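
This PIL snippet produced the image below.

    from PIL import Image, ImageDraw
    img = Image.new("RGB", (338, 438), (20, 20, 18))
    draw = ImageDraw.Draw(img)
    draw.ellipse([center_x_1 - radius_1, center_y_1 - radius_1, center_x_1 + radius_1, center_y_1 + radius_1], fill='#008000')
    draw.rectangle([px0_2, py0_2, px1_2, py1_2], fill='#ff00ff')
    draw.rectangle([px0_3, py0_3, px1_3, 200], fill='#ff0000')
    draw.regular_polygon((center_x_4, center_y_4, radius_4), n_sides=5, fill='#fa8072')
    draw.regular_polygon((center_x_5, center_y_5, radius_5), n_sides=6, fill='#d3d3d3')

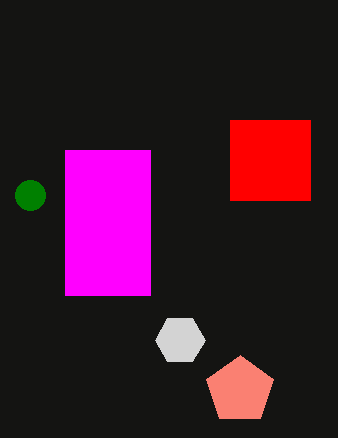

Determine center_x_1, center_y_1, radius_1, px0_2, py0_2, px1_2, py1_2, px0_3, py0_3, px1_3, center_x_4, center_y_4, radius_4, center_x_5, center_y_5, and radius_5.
center_x_1 = 30, center_y_1 = 195, radius_1 = 15, px0_2 = 65, py0_2 = 150, px1_2 = 150, py1_2 = 295, px0_3 = 230, py0_3 = 120, px1_3 = 310, center_x_4 = 240, center_y_4 = 390, radius_4 = 35, center_x_5 = 180, center_y_5 = 340, radius_5 = 25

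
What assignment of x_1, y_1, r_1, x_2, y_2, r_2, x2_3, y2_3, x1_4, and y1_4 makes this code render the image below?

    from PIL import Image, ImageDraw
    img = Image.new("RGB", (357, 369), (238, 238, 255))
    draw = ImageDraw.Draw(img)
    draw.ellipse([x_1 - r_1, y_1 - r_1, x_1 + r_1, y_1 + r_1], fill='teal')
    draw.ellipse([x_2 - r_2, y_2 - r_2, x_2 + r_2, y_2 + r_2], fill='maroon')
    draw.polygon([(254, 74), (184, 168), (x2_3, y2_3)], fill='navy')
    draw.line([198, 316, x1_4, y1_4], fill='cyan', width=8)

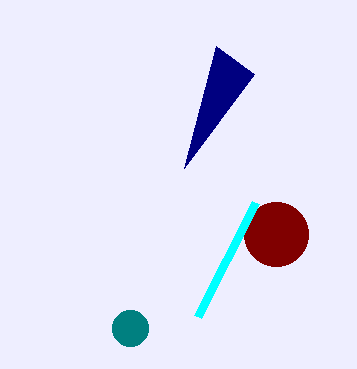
x_1 = 130; y_1 = 328; r_1 = 18; x_2 = 276; y_2 = 234; r_2 = 32; x2_3 = 216; y2_3 = 46; x1_4 = 256; y1_4 = 202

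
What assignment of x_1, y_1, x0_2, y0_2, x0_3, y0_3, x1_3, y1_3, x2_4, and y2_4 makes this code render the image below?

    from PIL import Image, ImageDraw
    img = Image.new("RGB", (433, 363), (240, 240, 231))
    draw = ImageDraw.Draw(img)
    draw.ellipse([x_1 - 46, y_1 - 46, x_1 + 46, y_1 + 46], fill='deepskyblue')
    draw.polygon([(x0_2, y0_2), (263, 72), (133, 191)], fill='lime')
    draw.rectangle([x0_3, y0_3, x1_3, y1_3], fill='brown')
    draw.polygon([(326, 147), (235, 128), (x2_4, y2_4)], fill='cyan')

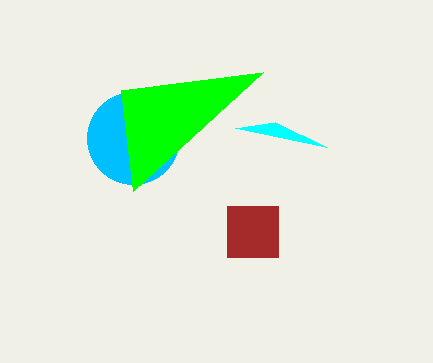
x_1 = 133; y_1 = 138; x0_2 = 121; y0_2 = 90; x0_3 = 227; y0_3 = 206; x1_3 = 278; y1_3 = 257; x2_4 = 275; y2_4 = 122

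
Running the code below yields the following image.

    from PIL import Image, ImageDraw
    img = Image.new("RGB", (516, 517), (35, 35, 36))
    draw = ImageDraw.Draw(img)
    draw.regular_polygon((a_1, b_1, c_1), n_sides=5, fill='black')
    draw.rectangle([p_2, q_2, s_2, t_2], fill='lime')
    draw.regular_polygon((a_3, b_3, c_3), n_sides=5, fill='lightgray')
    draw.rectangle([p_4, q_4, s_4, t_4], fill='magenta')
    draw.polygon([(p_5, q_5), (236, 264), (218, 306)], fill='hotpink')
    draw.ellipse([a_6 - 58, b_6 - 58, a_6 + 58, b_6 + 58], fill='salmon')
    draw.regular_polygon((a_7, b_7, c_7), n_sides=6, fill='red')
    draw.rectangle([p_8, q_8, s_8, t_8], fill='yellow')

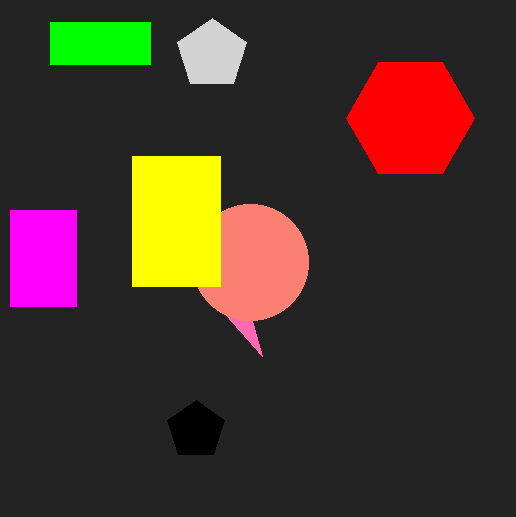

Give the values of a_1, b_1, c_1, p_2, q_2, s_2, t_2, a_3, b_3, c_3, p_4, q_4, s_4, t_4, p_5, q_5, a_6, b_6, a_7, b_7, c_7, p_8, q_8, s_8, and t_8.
a_1 = 196, b_1 = 430, c_1 = 30, p_2 = 50, q_2 = 22, s_2 = 150, t_2 = 64, a_3 = 212, b_3 = 54, c_3 = 36, p_4 = 10, q_4 = 210, s_4 = 76, t_4 = 306, p_5 = 262, q_5 = 356, a_6 = 250, b_6 = 262, a_7 = 410, b_7 = 118, c_7 = 64, p_8 = 132, q_8 = 156, s_8 = 220, t_8 = 286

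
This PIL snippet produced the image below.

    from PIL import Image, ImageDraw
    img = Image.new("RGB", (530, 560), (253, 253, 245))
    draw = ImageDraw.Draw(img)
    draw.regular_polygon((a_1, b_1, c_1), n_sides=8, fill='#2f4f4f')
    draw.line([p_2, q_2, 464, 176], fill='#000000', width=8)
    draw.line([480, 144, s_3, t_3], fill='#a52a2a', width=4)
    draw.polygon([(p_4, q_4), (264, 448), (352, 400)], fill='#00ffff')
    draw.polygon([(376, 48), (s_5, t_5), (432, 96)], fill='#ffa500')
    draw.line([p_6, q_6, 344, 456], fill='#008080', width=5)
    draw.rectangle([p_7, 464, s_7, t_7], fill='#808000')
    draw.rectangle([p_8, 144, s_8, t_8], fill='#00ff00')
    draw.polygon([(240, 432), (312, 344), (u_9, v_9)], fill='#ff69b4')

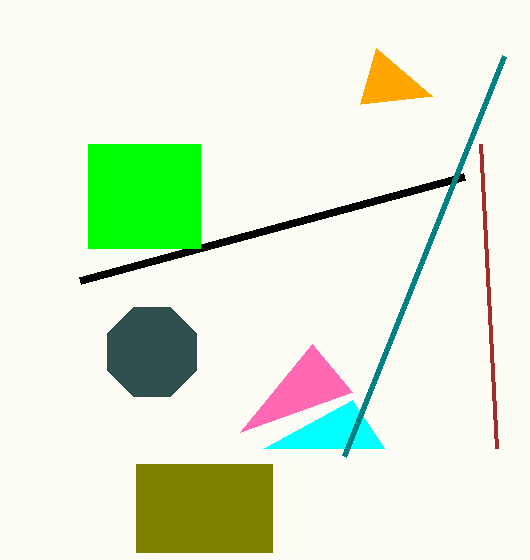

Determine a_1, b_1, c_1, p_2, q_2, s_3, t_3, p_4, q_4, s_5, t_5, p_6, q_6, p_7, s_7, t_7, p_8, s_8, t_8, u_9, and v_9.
a_1 = 152; b_1 = 352; c_1 = 48; p_2 = 80; q_2 = 280; s_3 = 496; t_3 = 448; p_4 = 384; q_4 = 448; s_5 = 360; t_5 = 104; p_6 = 504; q_6 = 56; p_7 = 136; s_7 = 272; t_7 = 552; p_8 = 88; s_8 = 200; t_8 = 248; u_9 = 352; v_9 = 392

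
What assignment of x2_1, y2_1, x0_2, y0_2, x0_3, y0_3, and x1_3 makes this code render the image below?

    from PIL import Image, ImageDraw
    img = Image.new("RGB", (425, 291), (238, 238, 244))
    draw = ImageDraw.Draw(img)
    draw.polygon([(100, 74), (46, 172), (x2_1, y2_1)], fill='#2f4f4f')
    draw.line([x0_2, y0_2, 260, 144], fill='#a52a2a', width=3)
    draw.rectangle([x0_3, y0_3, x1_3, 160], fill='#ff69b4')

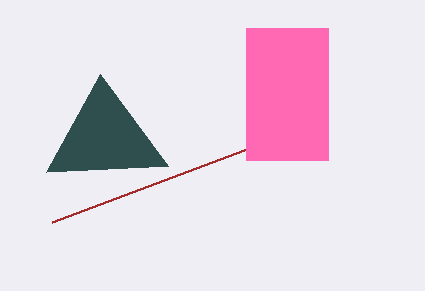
x2_1 = 168
y2_1 = 166
x0_2 = 52
y0_2 = 222
x0_3 = 246
y0_3 = 28
x1_3 = 328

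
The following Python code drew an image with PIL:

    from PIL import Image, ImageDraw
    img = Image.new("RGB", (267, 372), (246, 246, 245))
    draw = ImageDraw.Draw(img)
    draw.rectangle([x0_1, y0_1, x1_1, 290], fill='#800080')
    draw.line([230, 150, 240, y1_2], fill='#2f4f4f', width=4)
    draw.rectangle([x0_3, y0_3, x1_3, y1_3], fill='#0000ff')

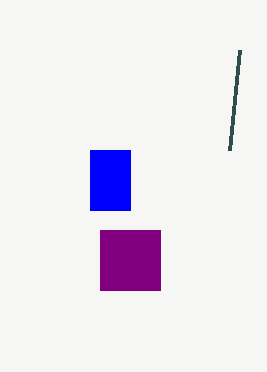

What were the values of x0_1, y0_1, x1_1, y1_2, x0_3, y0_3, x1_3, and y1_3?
x0_1 = 100
y0_1 = 230
x1_1 = 160
y1_2 = 50
x0_3 = 90
y0_3 = 150
x1_3 = 130
y1_3 = 210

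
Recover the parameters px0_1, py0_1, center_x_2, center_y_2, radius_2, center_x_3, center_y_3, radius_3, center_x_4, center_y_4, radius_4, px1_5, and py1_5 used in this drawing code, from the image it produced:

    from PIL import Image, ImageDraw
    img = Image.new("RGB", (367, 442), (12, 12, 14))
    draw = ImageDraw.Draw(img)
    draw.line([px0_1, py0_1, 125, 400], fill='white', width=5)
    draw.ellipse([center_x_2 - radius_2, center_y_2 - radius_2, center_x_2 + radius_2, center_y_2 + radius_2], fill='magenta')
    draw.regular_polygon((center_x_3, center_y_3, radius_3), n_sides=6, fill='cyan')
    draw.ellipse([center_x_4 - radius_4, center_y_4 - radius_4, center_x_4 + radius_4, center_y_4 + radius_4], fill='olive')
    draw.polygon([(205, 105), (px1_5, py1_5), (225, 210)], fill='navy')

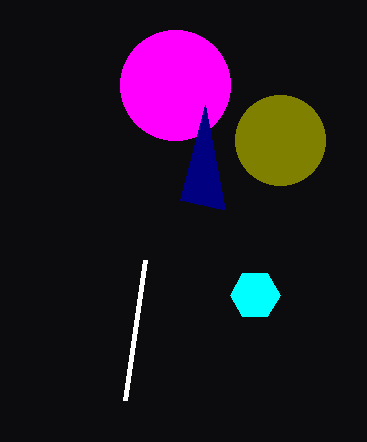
px0_1 = 145; py0_1 = 260; center_x_2 = 175; center_y_2 = 85; radius_2 = 55; center_x_3 = 255; center_y_3 = 295; radius_3 = 25; center_x_4 = 280; center_y_4 = 140; radius_4 = 45; px1_5 = 180; py1_5 = 200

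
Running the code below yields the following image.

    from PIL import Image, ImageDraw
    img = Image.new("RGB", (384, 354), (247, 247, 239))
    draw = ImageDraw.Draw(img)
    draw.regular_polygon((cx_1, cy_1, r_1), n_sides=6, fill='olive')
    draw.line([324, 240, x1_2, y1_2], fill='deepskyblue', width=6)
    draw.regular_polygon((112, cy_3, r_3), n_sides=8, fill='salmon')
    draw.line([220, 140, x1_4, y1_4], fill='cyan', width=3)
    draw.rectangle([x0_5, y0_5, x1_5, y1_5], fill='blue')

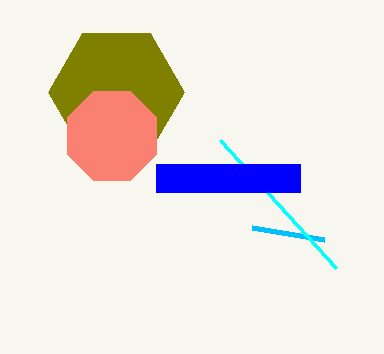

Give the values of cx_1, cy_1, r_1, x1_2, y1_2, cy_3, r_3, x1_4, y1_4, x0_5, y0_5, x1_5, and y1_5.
cx_1 = 116
cy_1 = 92
r_1 = 68
x1_2 = 252
y1_2 = 228
cy_3 = 136
r_3 = 48
x1_4 = 336
y1_4 = 268
x0_5 = 156
y0_5 = 164
x1_5 = 300
y1_5 = 192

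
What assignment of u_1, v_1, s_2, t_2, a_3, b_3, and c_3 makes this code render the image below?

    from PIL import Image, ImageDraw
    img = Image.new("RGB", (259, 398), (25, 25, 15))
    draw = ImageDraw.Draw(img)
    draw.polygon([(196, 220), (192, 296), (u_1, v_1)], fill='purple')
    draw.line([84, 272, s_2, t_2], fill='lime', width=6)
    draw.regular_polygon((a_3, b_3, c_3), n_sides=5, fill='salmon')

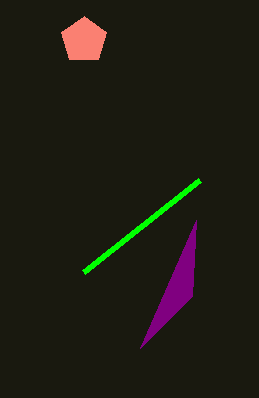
u_1 = 140
v_1 = 348
s_2 = 200
t_2 = 180
a_3 = 84
b_3 = 40
c_3 = 24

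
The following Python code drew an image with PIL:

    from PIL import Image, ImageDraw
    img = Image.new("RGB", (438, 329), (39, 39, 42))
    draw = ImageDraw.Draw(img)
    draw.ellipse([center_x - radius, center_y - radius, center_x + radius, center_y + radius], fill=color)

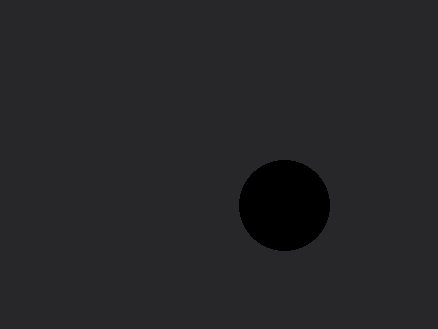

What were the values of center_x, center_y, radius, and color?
center_x = 284
center_y = 205
radius = 45
color = 'black'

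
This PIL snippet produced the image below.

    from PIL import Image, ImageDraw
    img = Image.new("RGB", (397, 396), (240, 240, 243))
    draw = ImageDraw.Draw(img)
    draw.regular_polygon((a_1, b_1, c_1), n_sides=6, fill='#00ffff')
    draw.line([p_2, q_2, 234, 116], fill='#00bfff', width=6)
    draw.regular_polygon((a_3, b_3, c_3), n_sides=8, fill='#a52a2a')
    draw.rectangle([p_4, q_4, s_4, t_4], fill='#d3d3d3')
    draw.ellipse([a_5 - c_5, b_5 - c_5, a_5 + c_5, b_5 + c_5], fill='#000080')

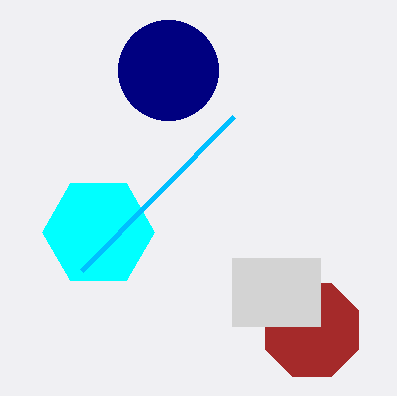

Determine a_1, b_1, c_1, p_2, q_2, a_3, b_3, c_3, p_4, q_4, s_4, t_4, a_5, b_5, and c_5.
a_1 = 98, b_1 = 232, c_1 = 56, p_2 = 82, q_2 = 270, a_3 = 312, b_3 = 330, c_3 = 50, p_4 = 232, q_4 = 258, s_4 = 320, t_4 = 326, a_5 = 168, b_5 = 70, c_5 = 50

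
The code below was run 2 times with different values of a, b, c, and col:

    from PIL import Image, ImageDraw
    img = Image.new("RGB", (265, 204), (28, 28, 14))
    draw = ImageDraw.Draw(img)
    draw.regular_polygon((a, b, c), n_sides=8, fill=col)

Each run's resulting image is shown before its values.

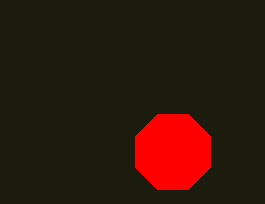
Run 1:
a = 173, b = 152, c = 41, col = 'red'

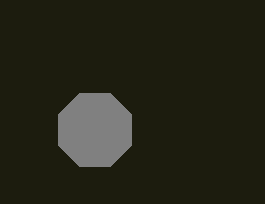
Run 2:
a = 95
b = 130
c = 40
col = 'gray'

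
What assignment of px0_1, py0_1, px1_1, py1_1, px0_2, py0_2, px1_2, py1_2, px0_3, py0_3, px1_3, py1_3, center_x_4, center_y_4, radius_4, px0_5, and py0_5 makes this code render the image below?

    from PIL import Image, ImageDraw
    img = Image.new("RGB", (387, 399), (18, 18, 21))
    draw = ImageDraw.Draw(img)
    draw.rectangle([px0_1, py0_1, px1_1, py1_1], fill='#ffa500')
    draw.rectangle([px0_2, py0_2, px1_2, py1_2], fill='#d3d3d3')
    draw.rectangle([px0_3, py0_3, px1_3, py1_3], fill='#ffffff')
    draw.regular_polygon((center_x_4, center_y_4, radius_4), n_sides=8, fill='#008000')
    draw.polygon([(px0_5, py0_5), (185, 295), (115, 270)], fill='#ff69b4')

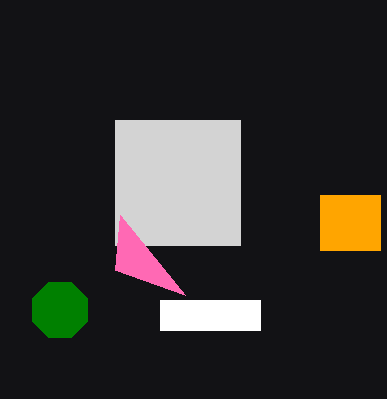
px0_1 = 320; py0_1 = 195; px1_1 = 380; py1_1 = 250; px0_2 = 115; py0_2 = 120; px1_2 = 240; py1_2 = 245; px0_3 = 160; py0_3 = 300; px1_3 = 260; py1_3 = 330; center_x_4 = 60; center_y_4 = 310; radius_4 = 30; px0_5 = 120; py0_5 = 215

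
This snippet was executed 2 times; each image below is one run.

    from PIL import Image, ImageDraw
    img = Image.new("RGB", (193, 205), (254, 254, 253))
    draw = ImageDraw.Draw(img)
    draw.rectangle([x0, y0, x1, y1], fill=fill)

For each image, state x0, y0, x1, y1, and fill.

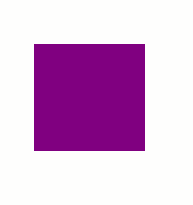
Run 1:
x0 = 34; y0 = 44; x1 = 144; y1 = 150; fill = 'purple'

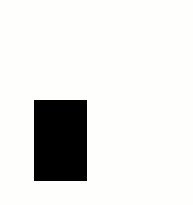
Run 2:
x0 = 34, y0 = 100, x1 = 86, y1 = 180, fill = 'black'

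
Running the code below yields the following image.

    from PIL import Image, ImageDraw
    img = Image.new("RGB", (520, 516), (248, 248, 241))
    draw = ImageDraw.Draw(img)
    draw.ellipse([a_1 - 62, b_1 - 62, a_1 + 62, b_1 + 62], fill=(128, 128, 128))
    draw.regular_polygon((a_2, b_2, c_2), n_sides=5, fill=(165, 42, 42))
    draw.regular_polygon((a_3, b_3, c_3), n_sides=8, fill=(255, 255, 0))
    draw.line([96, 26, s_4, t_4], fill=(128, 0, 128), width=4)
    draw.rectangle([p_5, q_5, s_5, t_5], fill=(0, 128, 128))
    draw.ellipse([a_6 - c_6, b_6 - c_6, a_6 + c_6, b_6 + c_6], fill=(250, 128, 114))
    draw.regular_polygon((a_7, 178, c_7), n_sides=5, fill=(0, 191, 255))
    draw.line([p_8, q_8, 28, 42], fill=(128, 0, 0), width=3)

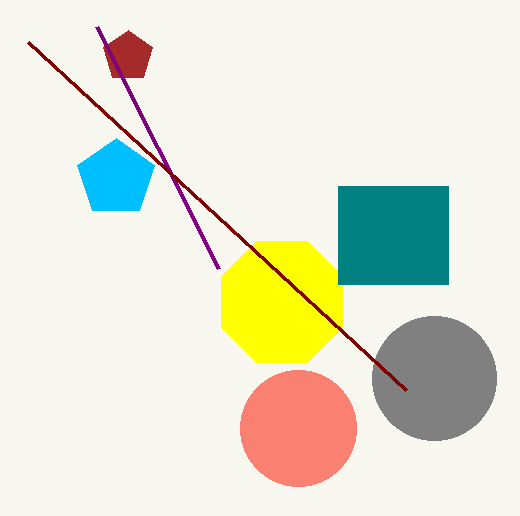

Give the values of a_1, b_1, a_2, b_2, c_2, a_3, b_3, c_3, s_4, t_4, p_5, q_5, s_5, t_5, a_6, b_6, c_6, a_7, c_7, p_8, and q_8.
a_1 = 434, b_1 = 378, a_2 = 128, b_2 = 56, c_2 = 26, a_3 = 282, b_3 = 302, c_3 = 66, s_4 = 218, t_4 = 268, p_5 = 338, q_5 = 186, s_5 = 448, t_5 = 284, a_6 = 298, b_6 = 428, c_6 = 58, a_7 = 116, c_7 = 40, p_8 = 406, q_8 = 390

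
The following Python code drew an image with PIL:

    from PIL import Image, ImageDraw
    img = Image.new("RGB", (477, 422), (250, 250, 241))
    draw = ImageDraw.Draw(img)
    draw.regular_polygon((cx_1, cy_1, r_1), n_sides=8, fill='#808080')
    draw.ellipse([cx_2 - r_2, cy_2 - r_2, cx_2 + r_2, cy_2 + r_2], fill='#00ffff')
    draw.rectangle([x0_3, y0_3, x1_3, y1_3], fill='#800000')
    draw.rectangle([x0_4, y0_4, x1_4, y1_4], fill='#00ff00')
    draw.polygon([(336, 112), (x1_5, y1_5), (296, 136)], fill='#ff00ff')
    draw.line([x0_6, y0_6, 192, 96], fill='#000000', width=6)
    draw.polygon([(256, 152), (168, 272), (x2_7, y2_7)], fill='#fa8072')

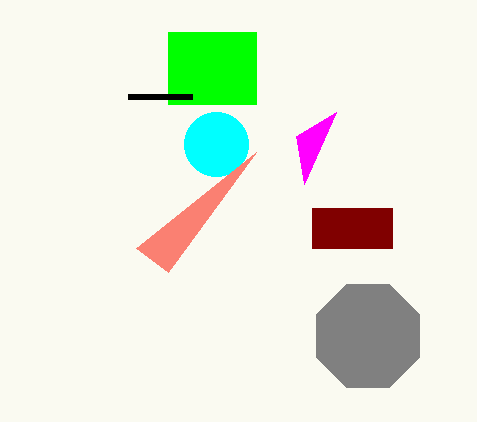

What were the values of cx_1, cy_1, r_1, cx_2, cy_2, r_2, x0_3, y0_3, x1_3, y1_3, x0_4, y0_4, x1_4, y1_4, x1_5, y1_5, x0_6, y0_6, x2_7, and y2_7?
cx_1 = 368; cy_1 = 336; r_1 = 56; cx_2 = 216; cy_2 = 144; r_2 = 32; x0_3 = 312; y0_3 = 208; x1_3 = 392; y1_3 = 248; x0_4 = 168; y0_4 = 32; x1_4 = 256; y1_4 = 104; x1_5 = 304; y1_5 = 184; x0_6 = 128; y0_6 = 96; x2_7 = 136; y2_7 = 248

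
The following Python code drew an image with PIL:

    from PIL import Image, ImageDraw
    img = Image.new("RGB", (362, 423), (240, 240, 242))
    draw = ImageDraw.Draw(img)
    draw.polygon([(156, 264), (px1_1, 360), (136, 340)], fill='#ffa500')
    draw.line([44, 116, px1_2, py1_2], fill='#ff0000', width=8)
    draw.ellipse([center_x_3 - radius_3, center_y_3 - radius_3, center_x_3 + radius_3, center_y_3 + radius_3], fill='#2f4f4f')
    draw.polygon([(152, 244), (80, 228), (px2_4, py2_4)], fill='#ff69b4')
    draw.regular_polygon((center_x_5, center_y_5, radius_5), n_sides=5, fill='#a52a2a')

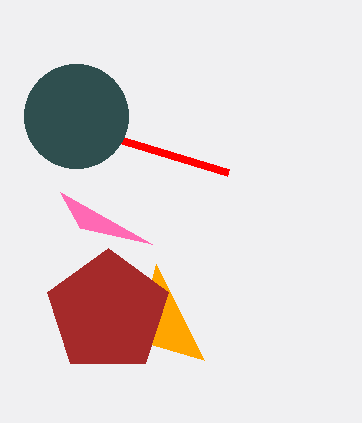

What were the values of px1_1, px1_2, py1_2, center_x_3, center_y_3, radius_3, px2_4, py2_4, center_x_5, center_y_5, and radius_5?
px1_1 = 204
px1_2 = 228
py1_2 = 172
center_x_3 = 76
center_y_3 = 116
radius_3 = 52
px2_4 = 60
py2_4 = 192
center_x_5 = 108
center_y_5 = 312
radius_5 = 64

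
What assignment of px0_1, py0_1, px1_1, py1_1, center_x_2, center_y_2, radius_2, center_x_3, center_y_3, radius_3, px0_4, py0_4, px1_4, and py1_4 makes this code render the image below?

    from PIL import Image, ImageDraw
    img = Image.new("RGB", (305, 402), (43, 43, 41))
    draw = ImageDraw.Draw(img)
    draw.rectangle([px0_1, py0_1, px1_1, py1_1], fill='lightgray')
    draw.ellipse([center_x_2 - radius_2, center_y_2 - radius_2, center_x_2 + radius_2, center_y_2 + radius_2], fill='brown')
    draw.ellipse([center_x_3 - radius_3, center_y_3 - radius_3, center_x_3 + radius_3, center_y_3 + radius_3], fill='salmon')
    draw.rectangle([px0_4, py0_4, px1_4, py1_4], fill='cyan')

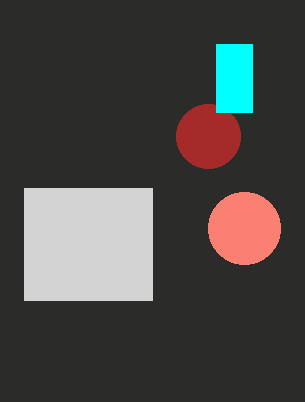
px0_1 = 24, py0_1 = 188, px1_1 = 152, py1_1 = 300, center_x_2 = 208, center_y_2 = 136, radius_2 = 32, center_x_3 = 244, center_y_3 = 228, radius_3 = 36, px0_4 = 216, py0_4 = 44, px1_4 = 252, py1_4 = 112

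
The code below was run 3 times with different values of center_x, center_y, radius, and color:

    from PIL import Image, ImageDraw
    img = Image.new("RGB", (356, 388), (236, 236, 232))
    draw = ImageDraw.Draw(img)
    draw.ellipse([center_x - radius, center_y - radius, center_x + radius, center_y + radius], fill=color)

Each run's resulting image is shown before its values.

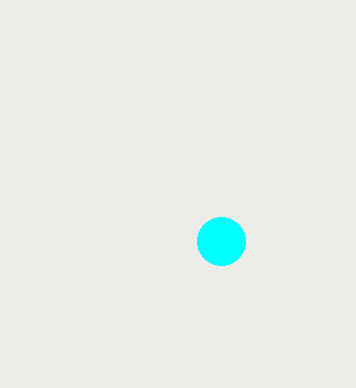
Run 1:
center_x = 221; center_y = 241; radius = 24; color = 'cyan'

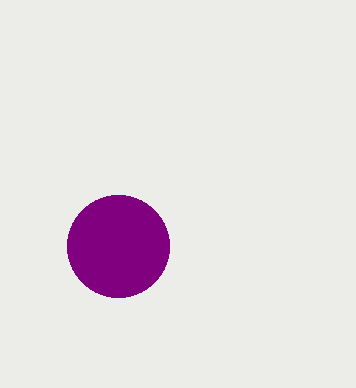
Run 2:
center_x = 118; center_y = 246; radius = 51; color = 'purple'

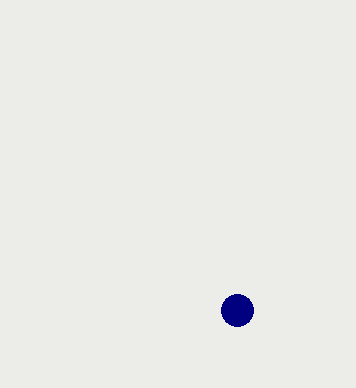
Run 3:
center_x = 237; center_y = 310; radius = 16; color = 'navy'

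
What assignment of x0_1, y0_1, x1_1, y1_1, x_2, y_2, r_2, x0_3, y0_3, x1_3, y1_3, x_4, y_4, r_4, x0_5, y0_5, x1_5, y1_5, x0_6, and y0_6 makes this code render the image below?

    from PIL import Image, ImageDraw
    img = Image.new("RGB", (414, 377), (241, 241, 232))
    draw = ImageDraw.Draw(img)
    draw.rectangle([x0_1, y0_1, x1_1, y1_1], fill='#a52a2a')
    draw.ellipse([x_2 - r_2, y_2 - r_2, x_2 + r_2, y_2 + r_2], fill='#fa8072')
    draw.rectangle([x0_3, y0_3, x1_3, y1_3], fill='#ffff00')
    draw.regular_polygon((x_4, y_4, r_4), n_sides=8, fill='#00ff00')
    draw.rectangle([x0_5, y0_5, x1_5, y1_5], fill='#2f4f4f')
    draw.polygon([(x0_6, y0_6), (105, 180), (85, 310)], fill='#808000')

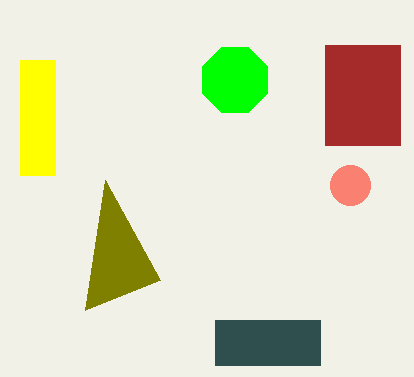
x0_1 = 325, y0_1 = 45, x1_1 = 400, y1_1 = 145, x_2 = 350, y_2 = 185, r_2 = 20, x0_3 = 20, y0_3 = 60, x1_3 = 55, y1_3 = 175, x_4 = 235, y_4 = 80, r_4 = 35, x0_5 = 215, y0_5 = 320, x1_5 = 320, y1_5 = 365, x0_6 = 160, y0_6 = 280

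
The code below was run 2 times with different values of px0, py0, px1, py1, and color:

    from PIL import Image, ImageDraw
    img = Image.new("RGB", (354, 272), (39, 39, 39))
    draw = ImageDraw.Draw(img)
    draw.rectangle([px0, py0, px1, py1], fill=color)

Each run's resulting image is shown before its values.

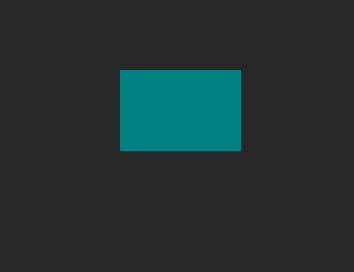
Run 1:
px0 = 120, py0 = 70, px1 = 240, py1 = 150, color = 'teal'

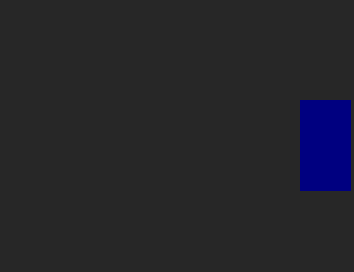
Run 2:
px0 = 300; py0 = 100; px1 = 350; py1 = 190; color = 'navy'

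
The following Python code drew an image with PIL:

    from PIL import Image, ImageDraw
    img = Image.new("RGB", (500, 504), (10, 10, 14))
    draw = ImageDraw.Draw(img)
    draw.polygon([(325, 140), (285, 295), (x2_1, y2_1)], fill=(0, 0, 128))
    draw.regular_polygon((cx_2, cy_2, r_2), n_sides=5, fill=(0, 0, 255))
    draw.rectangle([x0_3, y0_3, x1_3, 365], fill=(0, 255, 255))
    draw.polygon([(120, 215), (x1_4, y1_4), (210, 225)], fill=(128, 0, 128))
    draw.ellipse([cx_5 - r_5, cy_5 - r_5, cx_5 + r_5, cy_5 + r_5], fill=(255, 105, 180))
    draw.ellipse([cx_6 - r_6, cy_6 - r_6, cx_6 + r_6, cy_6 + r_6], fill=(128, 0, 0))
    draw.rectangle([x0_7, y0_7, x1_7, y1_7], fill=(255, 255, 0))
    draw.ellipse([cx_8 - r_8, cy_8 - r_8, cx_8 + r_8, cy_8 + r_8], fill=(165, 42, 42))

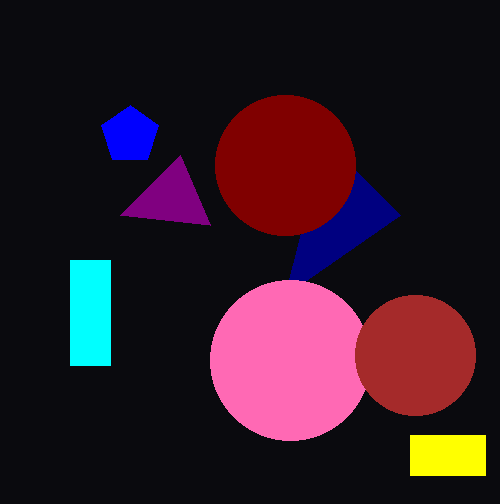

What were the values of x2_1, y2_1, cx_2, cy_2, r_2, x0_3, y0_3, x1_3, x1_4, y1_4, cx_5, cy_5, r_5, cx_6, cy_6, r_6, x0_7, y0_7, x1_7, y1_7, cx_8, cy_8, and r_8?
x2_1 = 400; y2_1 = 215; cx_2 = 130; cy_2 = 135; r_2 = 30; x0_3 = 70; y0_3 = 260; x1_3 = 110; x1_4 = 180; y1_4 = 155; cx_5 = 290; cy_5 = 360; r_5 = 80; cx_6 = 285; cy_6 = 165; r_6 = 70; x0_7 = 410; y0_7 = 435; x1_7 = 485; y1_7 = 475; cx_8 = 415; cy_8 = 355; r_8 = 60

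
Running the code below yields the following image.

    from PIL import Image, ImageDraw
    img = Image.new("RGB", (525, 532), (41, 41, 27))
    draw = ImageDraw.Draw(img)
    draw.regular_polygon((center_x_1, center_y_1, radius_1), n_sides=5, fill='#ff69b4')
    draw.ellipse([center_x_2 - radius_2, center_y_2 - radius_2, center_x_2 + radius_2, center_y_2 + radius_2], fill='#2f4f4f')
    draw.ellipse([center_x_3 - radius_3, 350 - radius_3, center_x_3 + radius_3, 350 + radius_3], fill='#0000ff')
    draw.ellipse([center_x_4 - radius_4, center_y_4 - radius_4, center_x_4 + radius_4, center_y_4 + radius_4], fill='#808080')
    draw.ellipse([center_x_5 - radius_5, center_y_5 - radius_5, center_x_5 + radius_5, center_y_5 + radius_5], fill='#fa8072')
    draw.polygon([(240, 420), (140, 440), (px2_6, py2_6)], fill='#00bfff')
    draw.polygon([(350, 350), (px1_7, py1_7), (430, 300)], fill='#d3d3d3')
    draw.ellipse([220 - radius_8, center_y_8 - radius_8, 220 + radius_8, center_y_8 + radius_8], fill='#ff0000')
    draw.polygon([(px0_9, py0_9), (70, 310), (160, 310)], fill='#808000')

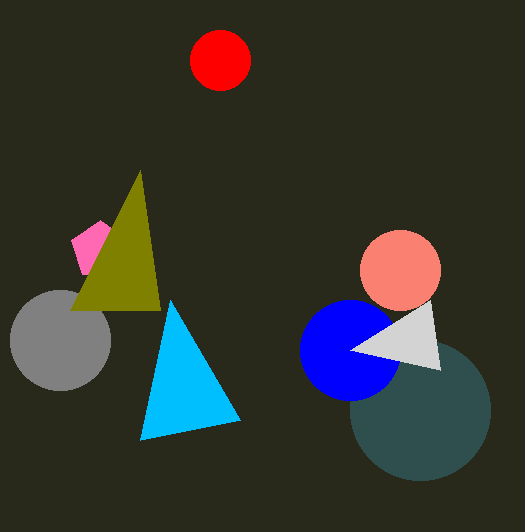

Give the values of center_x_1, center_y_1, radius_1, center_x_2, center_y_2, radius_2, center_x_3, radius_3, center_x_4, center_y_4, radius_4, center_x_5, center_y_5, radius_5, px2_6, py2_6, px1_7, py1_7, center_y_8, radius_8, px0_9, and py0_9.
center_x_1 = 100
center_y_1 = 250
radius_1 = 30
center_x_2 = 420
center_y_2 = 410
radius_2 = 70
center_x_3 = 350
radius_3 = 50
center_x_4 = 60
center_y_4 = 340
radius_4 = 50
center_x_5 = 400
center_y_5 = 270
radius_5 = 40
px2_6 = 170
py2_6 = 300
px1_7 = 440
py1_7 = 370
center_y_8 = 60
radius_8 = 30
px0_9 = 140
py0_9 = 170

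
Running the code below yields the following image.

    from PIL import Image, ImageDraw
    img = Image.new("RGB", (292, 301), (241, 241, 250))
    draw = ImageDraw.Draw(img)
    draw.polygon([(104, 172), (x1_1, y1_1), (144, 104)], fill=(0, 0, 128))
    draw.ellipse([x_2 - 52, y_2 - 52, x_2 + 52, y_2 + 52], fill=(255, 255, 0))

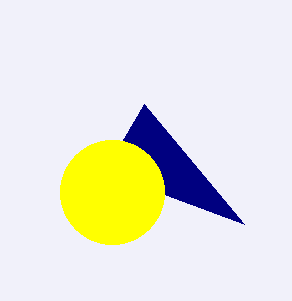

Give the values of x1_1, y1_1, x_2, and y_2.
x1_1 = 244
y1_1 = 224
x_2 = 112
y_2 = 192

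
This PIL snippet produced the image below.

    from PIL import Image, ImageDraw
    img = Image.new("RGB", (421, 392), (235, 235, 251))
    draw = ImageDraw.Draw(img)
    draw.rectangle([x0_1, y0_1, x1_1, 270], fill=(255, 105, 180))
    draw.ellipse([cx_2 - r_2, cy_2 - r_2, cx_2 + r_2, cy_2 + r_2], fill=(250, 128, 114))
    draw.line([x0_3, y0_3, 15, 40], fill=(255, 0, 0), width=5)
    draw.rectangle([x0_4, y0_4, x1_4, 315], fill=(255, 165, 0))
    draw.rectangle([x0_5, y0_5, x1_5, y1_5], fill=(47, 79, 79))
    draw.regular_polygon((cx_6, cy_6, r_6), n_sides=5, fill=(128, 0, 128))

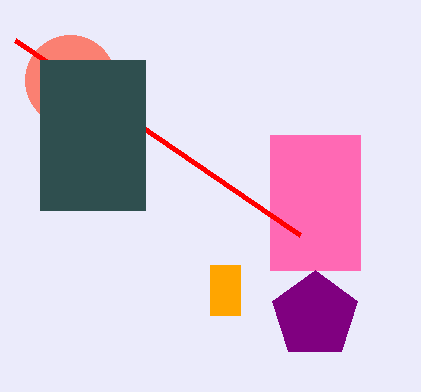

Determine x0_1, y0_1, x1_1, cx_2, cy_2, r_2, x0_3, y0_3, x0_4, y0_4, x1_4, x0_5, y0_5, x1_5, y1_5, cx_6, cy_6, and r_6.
x0_1 = 270; y0_1 = 135; x1_1 = 360; cx_2 = 70; cy_2 = 80; r_2 = 45; x0_3 = 300; y0_3 = 235; x0_4 = 210; y0_4 = 265; x1_4 = 240; x0_5 = 40; y0_5 = 60; x1_5 = 145; y1_5 = 210; cx_6 = 315; cy_6 = 315; r_6 = 45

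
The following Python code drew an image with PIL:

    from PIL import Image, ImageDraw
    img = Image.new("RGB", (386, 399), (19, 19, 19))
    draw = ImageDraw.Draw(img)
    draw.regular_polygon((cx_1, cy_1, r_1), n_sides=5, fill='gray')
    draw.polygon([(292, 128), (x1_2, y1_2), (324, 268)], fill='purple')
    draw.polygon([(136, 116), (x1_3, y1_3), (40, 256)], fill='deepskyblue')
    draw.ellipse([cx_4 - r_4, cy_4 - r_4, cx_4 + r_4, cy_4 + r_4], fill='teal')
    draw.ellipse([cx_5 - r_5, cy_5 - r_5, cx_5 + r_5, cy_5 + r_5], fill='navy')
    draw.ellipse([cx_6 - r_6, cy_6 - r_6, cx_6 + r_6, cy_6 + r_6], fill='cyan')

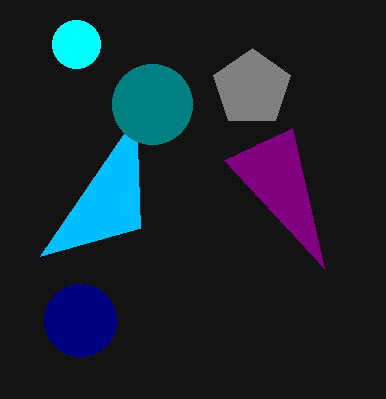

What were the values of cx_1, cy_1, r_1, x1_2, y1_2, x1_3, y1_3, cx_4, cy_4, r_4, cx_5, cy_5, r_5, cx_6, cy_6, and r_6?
cx_1 = 252
cy_1 = 88
r_1 = 40
x1_2 = 224
y1_2 = 160
x1_3 = 140
y1_3 = 228
cx_4 = 152
cy_4 = 104
r_4 = 40
cx_5 = 80
cy_5 = 320
r_5 = 36
cx_6 = 76
cy_6 = 44
r_6 = 24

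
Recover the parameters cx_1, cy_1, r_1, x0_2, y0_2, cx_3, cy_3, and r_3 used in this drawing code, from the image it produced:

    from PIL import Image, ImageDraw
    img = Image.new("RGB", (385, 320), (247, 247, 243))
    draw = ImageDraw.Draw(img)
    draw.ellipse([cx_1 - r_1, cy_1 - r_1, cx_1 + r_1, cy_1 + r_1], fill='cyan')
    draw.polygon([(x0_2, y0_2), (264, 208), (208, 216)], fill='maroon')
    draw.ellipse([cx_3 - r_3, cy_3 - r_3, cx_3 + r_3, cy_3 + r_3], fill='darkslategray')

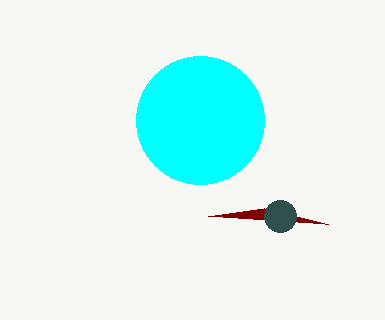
cx_1 = 200
cy_1 = 120
r_1 = 64
x0_2 = 328
y0_2 = 224
cx_3 = 280
cy_3 = 216
r_3 = 16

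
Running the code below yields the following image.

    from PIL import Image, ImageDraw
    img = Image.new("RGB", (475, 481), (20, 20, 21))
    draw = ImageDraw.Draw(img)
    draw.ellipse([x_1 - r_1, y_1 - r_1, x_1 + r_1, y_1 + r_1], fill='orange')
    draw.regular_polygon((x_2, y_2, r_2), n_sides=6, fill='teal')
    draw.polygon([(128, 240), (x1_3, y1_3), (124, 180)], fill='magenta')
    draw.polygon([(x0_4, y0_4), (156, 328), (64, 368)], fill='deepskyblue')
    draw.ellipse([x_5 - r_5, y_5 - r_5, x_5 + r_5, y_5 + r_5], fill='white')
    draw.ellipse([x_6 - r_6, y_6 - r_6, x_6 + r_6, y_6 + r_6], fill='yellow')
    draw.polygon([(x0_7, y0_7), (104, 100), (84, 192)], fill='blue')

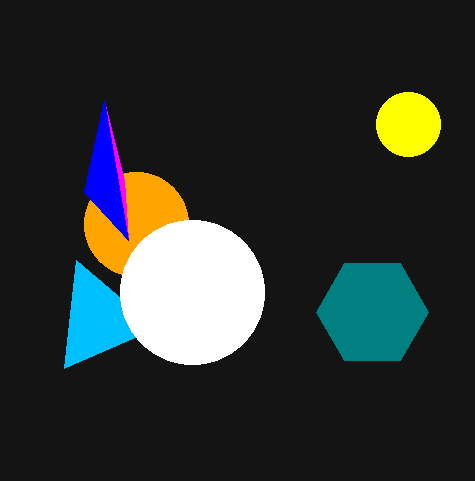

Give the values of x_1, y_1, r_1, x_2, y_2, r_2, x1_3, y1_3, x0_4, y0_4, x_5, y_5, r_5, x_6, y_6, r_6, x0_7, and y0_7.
x_1 = 136
y_1 = 224
r_1 = 52
x_2 = 372
y_2 = 312
r_2 = 56
x1_3 = 104
y1_3 = 100
x0_4 = 76
y0_4 = 260
x_5 = 192
y_5 = 292
r_5 = 72
x_6 = 408
y_6 = 124
r_6 = 32
x0_7 = 128
y0_7 = 240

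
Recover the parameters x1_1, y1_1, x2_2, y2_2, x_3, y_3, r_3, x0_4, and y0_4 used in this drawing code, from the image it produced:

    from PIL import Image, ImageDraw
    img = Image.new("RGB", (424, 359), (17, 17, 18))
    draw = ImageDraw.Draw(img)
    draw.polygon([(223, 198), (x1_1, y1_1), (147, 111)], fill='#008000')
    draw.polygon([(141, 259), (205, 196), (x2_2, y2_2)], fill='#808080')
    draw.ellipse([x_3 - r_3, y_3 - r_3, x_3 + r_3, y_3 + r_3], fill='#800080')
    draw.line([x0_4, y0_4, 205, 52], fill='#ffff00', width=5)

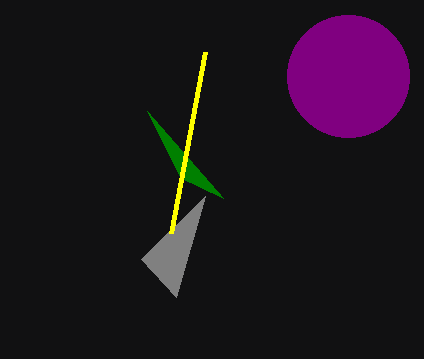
x1_1 = 181
y1_1 = 178
x2_2 = 176
y2_2 = 297
x_3 = 348
y_3 = 76
r_3 = 61
x0_4 = 171
y0_4 = 233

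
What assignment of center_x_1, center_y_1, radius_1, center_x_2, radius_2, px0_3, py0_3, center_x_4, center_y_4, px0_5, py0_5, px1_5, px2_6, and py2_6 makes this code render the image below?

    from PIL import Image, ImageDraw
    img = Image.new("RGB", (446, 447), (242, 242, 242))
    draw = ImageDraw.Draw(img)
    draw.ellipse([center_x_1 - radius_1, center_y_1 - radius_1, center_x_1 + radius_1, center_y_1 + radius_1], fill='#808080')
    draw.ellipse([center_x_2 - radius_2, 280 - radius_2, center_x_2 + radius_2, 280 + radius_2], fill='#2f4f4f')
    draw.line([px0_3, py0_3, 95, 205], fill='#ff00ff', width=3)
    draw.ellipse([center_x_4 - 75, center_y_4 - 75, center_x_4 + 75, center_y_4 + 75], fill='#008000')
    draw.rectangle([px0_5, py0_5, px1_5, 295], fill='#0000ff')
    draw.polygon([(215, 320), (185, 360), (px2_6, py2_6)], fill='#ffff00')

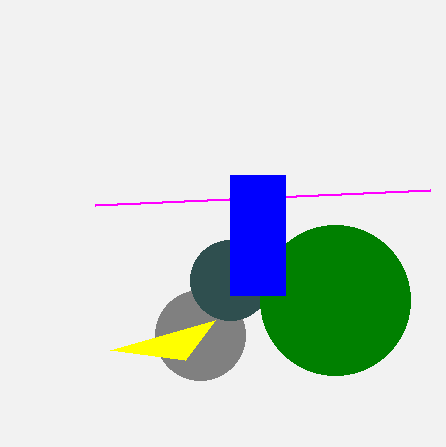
center_x_1 = 200
center_y_1 = 335
radius_1 = 45
center_x_2 = 230
radius_2 = 40
px0_3 = 430
py0_3 = 190
center_x_4 = 335
center_y_4 = 300
px0_5 = 230
py0_5 = 175
px1_5 = 285
px2_6 = 110
py2_6 = 350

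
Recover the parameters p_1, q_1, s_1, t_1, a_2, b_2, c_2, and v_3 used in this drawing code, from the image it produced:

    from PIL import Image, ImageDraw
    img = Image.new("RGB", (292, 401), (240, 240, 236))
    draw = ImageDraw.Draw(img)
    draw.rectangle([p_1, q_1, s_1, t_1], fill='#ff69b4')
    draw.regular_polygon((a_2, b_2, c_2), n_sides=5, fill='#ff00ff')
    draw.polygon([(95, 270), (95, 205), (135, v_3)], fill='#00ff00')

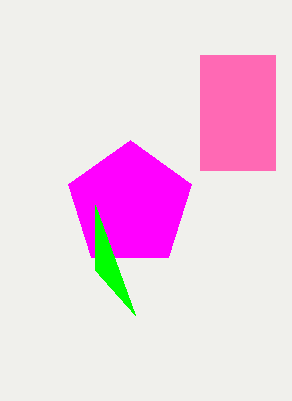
p_1 = 200, q_1 = 55, s_1 = 275, t_1 = 170, a_2 = 130, b_2 = 205, c_2 = 65, v_3 = 315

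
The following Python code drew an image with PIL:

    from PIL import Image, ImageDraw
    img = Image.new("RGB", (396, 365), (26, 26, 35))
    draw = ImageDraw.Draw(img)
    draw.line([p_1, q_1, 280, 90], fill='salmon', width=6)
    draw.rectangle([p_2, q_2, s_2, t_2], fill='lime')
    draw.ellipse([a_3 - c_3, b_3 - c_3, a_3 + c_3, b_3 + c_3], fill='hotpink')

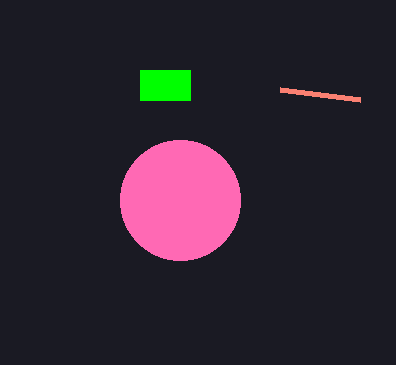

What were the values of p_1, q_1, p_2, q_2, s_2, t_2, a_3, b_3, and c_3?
p_1 = 360
q_1 = 100
p_2 = 140
q_2 = 70
s_2 = 190
t_2 = 100
a_3 = 180
b_3 = 200
c_3 = 60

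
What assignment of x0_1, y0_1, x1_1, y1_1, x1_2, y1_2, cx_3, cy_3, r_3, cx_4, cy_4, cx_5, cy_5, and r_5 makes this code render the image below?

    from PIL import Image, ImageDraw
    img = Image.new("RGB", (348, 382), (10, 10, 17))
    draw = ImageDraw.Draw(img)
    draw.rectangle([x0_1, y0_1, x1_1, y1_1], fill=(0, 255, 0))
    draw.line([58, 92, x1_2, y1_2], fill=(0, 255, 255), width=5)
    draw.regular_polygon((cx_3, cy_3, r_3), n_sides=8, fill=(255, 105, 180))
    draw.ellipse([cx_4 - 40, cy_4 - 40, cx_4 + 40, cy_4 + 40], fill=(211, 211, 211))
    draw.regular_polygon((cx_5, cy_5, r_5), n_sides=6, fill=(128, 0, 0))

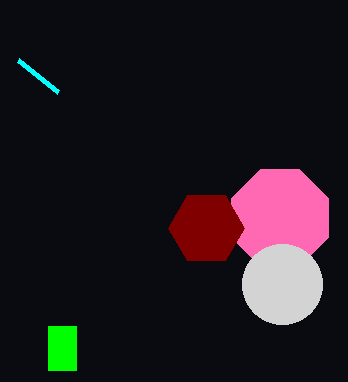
x0_1 = 48, y0_1 = 326, x1_1 = 76, y1_1 = 370, x1_2 = 18, y1_2 = 60, cx_3 = 280, cy_3 = 218, r_3 = 52, cx_4 = 282, cy_4 = 284, cx_5 = 206, cy_5 = 228, r_5 = 38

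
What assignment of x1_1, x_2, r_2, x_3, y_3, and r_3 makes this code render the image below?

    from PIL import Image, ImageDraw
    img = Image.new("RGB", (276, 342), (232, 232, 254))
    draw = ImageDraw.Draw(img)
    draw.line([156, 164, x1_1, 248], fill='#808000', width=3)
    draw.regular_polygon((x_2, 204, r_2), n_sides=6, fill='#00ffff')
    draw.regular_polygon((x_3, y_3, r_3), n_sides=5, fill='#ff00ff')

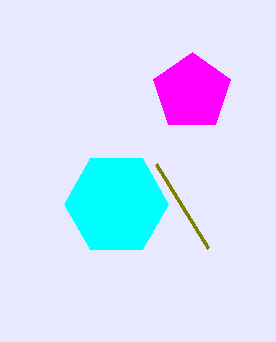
x1_1 = 208, x_2 = 116, r_2 = 52, x_3 = 192, y_3 = 92, r_3 = 40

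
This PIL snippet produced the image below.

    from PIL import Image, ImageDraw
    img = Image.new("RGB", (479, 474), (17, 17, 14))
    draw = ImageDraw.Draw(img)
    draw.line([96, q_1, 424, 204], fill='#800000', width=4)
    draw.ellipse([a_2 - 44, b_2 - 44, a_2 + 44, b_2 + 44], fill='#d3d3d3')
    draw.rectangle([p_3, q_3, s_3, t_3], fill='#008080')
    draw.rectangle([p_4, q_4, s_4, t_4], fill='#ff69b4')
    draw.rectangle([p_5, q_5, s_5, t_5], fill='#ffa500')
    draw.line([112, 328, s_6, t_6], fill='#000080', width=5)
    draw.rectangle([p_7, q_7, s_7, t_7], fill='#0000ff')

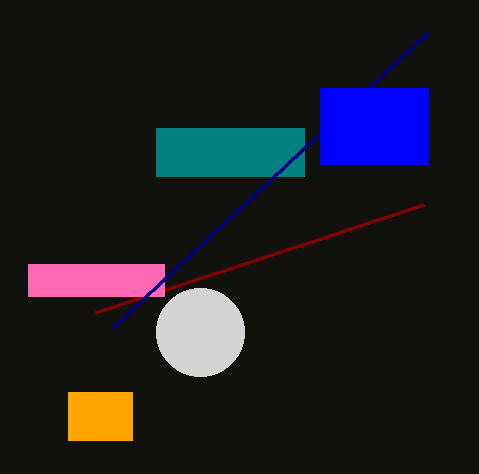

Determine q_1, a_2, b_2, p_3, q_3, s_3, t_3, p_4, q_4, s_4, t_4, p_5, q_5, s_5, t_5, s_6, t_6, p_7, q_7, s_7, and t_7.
q_1 = 312
a_2 = 200
b_2 = 332
p_3 = 156
q_3 = 128
s_3 = 304
t_3 = 176
p_4 = 28
q_4 = 264
s_4 = 164
t_4 = 296
p_5 = 68
q_5 = 392
s_5 = 132
t_5 = 440
s_6 = 428
t_6 = 32
p_7 = 320
q_7 = 88
s_7 = 428
t_7 = 164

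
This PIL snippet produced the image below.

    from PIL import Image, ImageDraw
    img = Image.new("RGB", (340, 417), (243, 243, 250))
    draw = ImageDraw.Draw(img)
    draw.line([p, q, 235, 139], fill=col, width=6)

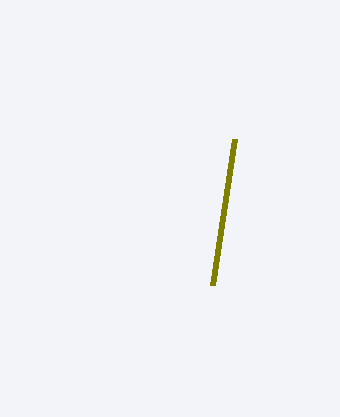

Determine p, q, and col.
p = 213
q = 285
col = 'olive'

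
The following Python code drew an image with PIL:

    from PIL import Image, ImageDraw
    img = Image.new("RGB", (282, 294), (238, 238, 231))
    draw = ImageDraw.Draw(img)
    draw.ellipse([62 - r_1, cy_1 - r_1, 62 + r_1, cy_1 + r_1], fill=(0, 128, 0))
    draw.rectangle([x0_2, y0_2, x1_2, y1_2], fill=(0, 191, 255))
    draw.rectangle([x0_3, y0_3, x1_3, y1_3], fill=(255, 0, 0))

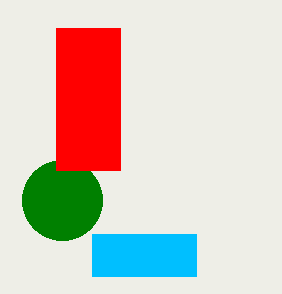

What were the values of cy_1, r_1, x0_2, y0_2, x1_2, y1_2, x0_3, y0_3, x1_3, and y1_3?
cy_1 = 200, r_1 = 40, x0_2 = 92, y0_2 = 234, x1_2 = 196, y1_2 = 276, x0_3 = 56, y0_3 = 28, x1_3 = 120, y1_3 = 170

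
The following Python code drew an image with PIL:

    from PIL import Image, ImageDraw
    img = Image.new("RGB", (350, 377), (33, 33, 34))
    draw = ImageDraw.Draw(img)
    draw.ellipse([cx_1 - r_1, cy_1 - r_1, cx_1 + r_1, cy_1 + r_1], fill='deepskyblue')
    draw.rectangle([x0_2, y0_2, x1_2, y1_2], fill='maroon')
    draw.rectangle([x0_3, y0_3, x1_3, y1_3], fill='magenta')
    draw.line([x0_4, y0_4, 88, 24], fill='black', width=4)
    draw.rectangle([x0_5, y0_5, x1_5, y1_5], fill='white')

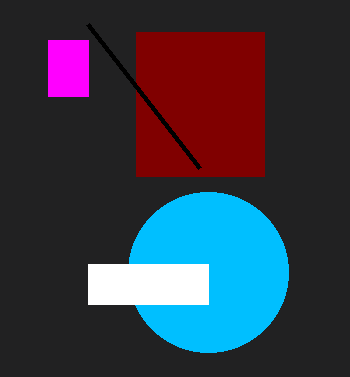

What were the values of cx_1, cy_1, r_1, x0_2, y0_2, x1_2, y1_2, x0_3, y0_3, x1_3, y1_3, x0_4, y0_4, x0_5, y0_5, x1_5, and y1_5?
cx_1 = 208; cy_1 = 272; r_1 = 80; x0_2 = 136; y0_2 = 32; x1_2 = 264; y1_2 = 176; x0_3 = 48; y0_3 = 40; x1_3 = 88; y1_3 = 96; x0_4 = 200; y0_4 = 168; x0_5 = 88; y0_5 = 264; x1_5 = 208; y1_5 = 304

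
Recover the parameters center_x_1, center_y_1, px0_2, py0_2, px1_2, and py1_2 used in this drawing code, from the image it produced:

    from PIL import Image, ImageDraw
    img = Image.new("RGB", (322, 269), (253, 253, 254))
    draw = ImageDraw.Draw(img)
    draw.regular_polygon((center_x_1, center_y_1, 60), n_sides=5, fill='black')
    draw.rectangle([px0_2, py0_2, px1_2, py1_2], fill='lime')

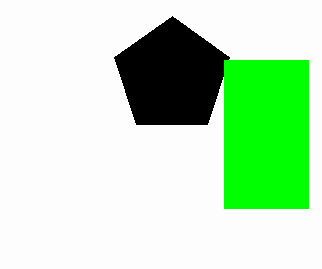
center_x_1 = 172
center_y_1 = 76
px0_2 = 224
py0_2 = 60
px1_2 = 308
py1_2 = 208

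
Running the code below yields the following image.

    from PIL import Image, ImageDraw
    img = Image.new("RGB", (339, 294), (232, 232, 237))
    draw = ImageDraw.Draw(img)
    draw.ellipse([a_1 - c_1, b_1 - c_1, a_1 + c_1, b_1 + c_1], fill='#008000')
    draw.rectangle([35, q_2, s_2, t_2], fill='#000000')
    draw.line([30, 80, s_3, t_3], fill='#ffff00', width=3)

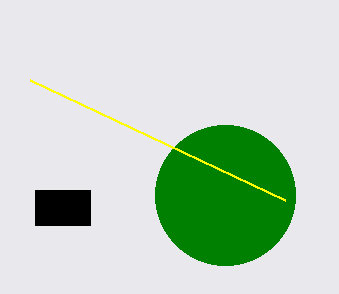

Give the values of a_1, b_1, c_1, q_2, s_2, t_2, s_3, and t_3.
a_1 = 225, b_1 = 195, c_1 = 70, q_2 = 190, s_2 = 90, t_2 = 225, s_3 = 285, t_3 = 200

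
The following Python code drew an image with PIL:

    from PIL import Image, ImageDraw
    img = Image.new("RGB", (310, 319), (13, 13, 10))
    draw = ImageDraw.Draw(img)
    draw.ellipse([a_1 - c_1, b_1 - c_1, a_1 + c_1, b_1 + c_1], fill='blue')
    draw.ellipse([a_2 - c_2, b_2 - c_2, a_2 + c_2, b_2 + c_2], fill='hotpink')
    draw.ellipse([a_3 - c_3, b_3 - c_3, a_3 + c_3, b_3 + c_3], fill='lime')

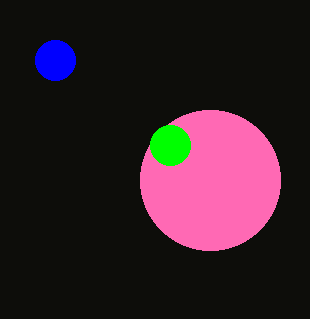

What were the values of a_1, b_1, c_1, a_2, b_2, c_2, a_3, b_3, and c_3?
a_1 = 55, b_1 = 60, c_1 = 20, a_2 = 210, b_2 = 180, c_2 = 70, a_3 = 170, b_3 = 145, c_3 = 20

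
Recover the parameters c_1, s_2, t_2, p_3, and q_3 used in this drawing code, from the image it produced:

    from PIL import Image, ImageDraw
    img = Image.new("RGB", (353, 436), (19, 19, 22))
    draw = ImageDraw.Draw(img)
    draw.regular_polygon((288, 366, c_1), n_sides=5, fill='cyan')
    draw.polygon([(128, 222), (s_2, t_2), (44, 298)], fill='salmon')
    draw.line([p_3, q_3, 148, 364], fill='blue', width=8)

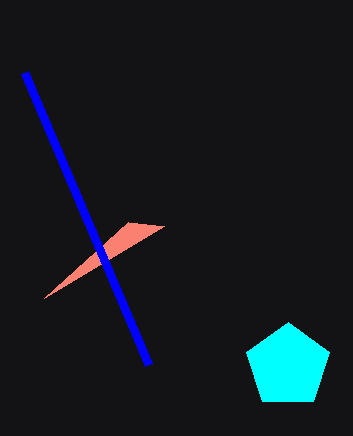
c_1 = 44; s_2 = 164; t_2 = 226; p_3 = 24; q_3 = 72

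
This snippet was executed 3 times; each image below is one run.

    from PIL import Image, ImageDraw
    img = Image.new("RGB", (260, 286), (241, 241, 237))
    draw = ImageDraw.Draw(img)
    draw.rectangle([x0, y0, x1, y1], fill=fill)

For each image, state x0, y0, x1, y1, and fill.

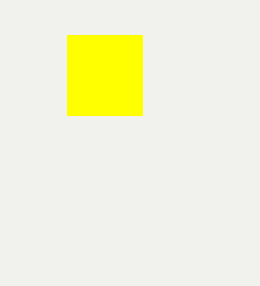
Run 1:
x0 = 67, y0 = 35, x1 = 142, y1 = 115, fill = 'yellow'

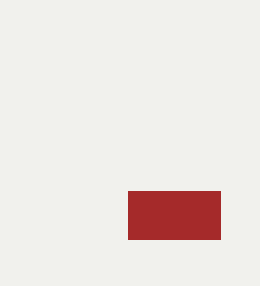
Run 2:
x0 = 128; y0 = 191; x1 = 220; y1 = 239; fill = 'brown'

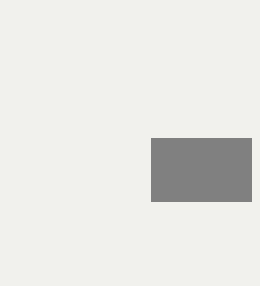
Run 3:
x0 = 151
y0 = 138
x1 = 251
y1 = 201
fill = 'gray'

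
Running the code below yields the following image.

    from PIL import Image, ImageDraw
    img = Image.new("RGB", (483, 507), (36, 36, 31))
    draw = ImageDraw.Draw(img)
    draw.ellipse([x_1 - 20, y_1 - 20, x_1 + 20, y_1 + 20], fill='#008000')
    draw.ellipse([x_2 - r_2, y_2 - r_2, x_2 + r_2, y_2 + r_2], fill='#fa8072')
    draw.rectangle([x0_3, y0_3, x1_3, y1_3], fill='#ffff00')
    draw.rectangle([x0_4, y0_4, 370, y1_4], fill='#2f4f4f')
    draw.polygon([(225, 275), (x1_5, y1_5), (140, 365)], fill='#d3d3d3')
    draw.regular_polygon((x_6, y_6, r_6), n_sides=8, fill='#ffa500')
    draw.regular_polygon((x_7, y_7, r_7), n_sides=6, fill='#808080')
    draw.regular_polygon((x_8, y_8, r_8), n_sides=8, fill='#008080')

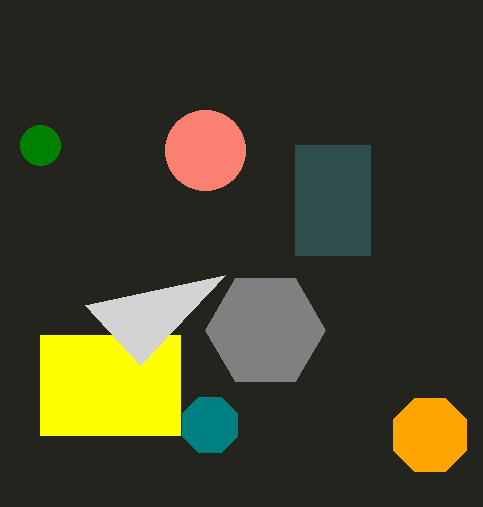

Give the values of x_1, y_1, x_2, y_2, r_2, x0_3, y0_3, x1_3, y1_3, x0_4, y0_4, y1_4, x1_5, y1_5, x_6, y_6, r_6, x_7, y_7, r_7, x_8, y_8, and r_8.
x_1 = 40
y_1 = 145
x_2 = 205
y_2 = 150
r_2 = 40
x0_3 = 40
y0_3 = 335
x1_3 = 180
y1_3 = 435
x0_4 = 295
y0_4 = 145
y1_4 = 255
x1_5 = 85
y1_5 = 305
x_6 = 430
y_6 = 435
r_6 = 40
x_7 = 265
y_7 = 330
r_7 = 60
x_8 = 210
y_8 = 425
r_8 = 30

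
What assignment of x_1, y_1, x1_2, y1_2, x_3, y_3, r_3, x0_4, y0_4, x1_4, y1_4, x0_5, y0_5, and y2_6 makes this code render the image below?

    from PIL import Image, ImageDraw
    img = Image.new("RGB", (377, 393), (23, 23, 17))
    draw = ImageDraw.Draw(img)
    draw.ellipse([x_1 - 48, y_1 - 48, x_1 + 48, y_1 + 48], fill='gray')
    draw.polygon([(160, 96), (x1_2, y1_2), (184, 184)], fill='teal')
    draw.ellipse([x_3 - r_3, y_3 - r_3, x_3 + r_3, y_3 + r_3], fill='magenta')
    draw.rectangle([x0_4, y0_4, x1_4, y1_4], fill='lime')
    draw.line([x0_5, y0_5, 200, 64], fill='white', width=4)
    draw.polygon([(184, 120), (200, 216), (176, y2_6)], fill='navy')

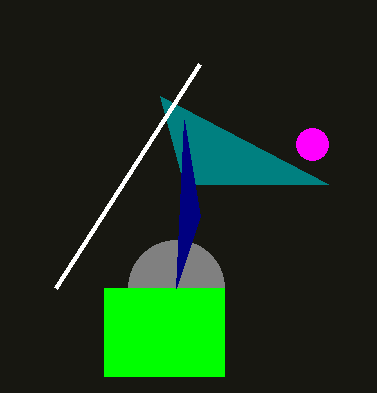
x_1 = 176; y_1 = 288; x1_2 = 328; y1_2 = 184; x_3 = 312; y_3 = 144; r_3 = 16; x0_4 = 104; y0_4 = 288; x1_4 = 224; y1_4 = 376; x0_5 = 56; y0_5 = 288; y2_6 = 288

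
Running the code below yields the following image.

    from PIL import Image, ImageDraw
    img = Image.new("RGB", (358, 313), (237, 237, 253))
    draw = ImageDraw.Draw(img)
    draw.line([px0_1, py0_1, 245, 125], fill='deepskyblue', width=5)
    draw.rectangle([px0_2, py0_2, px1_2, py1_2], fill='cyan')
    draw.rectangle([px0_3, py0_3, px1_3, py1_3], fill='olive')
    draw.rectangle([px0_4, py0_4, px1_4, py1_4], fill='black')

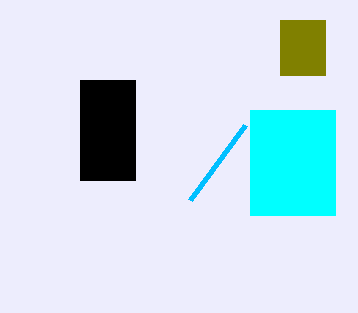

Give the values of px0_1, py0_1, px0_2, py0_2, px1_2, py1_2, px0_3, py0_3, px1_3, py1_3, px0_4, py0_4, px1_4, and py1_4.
px0_1 = 190; py0_1 = 200; px0_2 = 250; py0_2 = 110; px1_2 = 335; py1_2 = 215; px0_3 = 280; py0_3 = 20; px1_3 = 325; py1_3 = 75; px0_4 = 80; py0_4 = 80; px1_4 = 135; py1_4 = 180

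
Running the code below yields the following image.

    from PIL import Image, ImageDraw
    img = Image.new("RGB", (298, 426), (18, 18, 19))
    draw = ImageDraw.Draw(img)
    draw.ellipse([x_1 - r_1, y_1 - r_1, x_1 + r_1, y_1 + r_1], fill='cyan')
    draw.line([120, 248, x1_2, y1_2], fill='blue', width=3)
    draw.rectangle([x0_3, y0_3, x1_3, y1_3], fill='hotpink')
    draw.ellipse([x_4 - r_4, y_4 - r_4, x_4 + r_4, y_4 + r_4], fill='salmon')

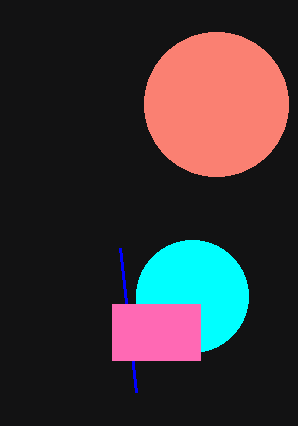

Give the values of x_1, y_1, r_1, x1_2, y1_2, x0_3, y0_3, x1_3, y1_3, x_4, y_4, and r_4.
x_1 = 192; y_1 = 296; r_1 = 56; x1_2 = 136; y1_2 = 392; x0_3 = 112; y0_3 = 304; x1_3 = 200; y1_3 = 360; x_4 = 216; y_4 = 104; r_4 = 72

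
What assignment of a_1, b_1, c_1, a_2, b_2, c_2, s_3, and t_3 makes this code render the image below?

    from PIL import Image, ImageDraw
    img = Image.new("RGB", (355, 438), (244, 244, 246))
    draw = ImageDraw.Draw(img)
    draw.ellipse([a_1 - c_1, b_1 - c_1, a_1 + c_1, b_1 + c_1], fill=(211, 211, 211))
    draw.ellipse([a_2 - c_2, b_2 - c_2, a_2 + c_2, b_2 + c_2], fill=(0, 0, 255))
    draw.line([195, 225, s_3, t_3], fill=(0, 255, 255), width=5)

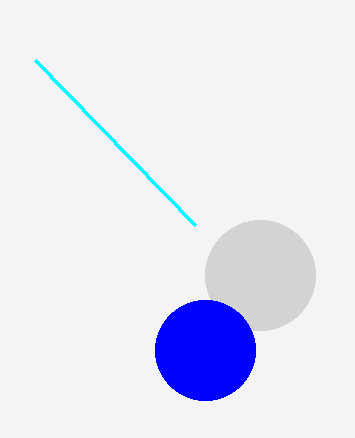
a_1 = 260; b_1 = 275; c_1 = 55; a_2 = 205; b_2 = 350; c_2 = 50; s_3 = 35; t_3 = 60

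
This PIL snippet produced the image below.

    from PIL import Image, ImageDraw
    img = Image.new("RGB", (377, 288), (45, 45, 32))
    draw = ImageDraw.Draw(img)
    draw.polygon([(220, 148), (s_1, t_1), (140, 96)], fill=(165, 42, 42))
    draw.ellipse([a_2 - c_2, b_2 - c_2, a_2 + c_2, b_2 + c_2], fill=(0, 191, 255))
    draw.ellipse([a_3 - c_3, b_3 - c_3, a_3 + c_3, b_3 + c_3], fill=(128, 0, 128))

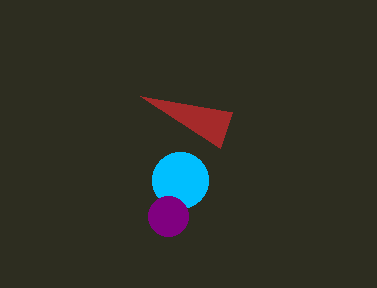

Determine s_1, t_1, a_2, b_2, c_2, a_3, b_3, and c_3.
s_1 = 232
t_1 = 112
a_2 = 180
b_2 = 180
c_2 = 28
a_3 = 168
b_3 = 216
c_3 = 20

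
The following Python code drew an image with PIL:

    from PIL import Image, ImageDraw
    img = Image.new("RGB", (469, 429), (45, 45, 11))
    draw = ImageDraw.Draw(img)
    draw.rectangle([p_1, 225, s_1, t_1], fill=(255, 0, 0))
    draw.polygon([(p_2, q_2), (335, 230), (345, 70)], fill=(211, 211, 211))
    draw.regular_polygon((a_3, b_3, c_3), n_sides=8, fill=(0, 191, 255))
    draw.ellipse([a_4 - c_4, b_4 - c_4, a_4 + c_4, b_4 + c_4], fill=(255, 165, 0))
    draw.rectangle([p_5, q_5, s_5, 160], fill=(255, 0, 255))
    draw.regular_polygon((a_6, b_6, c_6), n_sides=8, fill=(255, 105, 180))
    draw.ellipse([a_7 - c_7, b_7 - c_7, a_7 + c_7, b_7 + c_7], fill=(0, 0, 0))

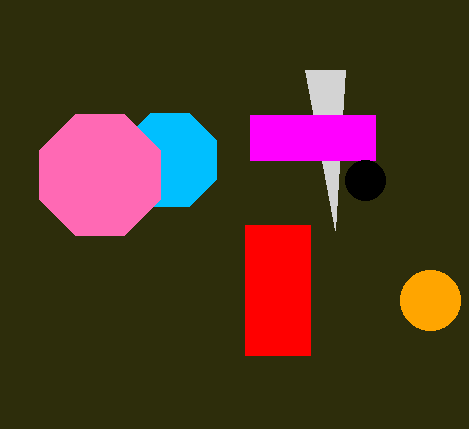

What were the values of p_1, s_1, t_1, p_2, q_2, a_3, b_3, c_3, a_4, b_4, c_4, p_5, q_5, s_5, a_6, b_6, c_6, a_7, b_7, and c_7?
p_1 = 245, s_1 = 310, t_1 = 355, p_2 = 305, q_2 = 70, a_3 = 170, b_3 = 160, c_3 = 50, a_4 = 430, b_4 = 300, c_4 = 30, p_5 = 250, q_5 = 115, s_5 = 375, a_6 = 100, b_6 = 175, c_6 = 65, a_7 = 365, b_7 = 180, c_7 = 20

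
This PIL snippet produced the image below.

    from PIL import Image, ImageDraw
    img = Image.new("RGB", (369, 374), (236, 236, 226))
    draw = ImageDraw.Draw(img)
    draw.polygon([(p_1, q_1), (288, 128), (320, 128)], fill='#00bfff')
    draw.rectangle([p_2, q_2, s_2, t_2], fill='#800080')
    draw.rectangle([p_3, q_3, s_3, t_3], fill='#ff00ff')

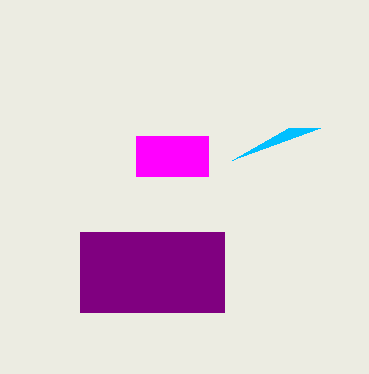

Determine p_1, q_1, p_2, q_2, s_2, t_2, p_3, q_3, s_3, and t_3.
p_1 = 232, q_1 = 160, p_2 = 80, q_2 = 232, s_2 = 224, t_2 = 312, p_3 = 136, q_3 = 136, s_3 = 208, t_3 = 176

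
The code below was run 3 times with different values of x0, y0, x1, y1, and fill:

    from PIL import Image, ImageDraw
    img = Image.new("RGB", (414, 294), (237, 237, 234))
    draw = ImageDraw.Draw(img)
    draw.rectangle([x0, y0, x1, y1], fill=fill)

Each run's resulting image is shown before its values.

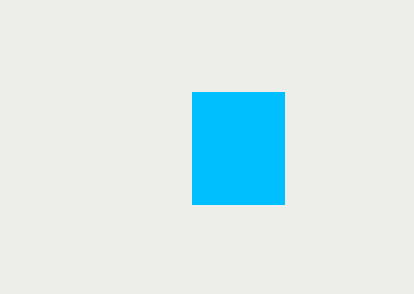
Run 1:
x0 = 192; y0 = 92; x1 = 284; y1 = 204; fill = 'deepskyblue'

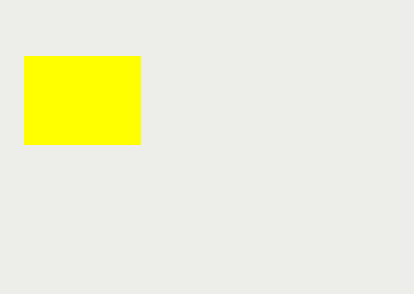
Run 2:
x0 = 24; y0 = 56; x1 = 140; y1 = 144; fill = 'yellow'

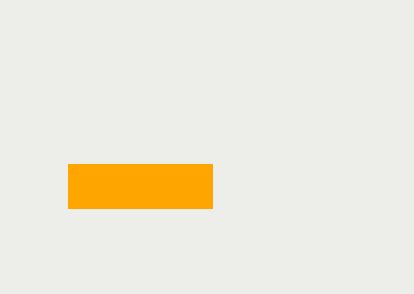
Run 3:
x0 = 68
y0 = 164
x1 = 212
y1 = 208
fill = 'orange'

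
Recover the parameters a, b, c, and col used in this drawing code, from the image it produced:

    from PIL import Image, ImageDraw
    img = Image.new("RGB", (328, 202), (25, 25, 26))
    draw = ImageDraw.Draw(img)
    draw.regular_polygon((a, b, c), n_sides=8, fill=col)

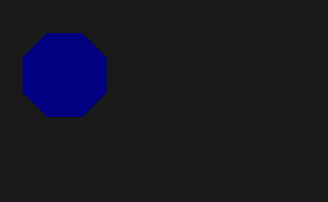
a = 65
b = 75
c = 45
col = 'navy'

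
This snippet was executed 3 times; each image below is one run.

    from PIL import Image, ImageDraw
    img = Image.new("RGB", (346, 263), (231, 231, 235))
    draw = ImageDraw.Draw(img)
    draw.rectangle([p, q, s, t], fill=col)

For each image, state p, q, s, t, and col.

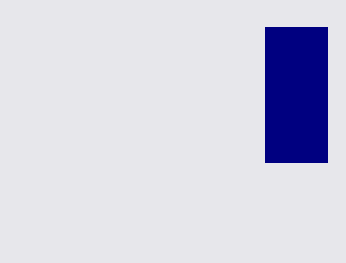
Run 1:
p = 265, q = 27, s = 327, t = 162, col = 'navy'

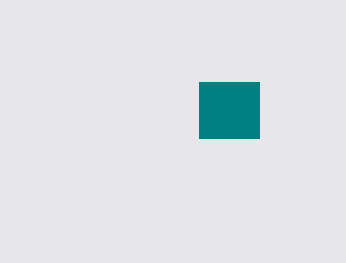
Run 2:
p = 199, q = 82, s = 259, t = 138, col = 'teal'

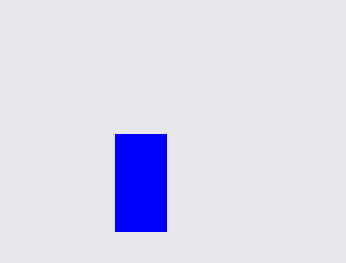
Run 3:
p = 115; q = 134; s = 166; t = 231; col = 'blue'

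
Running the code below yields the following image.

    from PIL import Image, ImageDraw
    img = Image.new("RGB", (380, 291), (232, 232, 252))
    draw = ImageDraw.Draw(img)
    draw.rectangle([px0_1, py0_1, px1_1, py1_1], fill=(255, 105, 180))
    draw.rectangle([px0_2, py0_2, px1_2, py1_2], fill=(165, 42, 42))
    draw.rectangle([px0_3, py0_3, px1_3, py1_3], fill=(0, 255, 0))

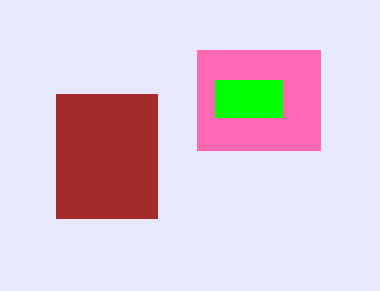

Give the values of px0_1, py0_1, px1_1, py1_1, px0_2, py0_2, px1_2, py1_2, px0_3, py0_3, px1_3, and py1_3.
px0_1 = 197
py0_1 = 50
px1_1 = 320
py1_1 = 150
px0_2 = 56
py0_2 = 94
px1_2 = 157
py1_2 = 218
px0_3 = 215
py0_3 = 80
px1_3 = 282
py1_3 = 117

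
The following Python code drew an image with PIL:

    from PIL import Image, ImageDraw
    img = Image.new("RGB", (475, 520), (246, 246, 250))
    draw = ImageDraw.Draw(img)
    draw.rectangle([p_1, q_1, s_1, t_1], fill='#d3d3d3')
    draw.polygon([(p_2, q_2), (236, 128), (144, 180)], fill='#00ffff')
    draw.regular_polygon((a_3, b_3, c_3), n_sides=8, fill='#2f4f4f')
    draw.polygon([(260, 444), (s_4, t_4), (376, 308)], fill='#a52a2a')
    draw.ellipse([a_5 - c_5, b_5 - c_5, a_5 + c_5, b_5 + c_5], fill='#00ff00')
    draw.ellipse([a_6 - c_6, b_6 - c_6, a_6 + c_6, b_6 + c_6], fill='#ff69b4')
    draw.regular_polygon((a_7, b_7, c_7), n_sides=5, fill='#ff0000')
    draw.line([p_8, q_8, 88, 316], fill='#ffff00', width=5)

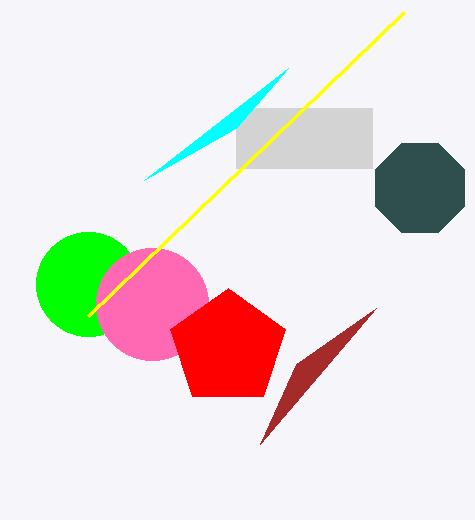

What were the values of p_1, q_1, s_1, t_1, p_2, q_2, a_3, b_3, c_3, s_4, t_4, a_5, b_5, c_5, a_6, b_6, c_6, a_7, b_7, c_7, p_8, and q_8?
p_1 = 236
q_1 = 108
s_1 = 372
t_1 = 168
p_2 = 288
q_2 = 68
a_3 = 420
b_3 = 188
c_3 = 48
s_4 = 296
t_4 = 364
a_5 = 88
b_5 = 284
c_5 = 52
a_6 = 152
b_6 = 304
c_6 = 56
a_7 = 228
b_7 = 348
c_7 = 60
p_8 = 404
q_8 = 12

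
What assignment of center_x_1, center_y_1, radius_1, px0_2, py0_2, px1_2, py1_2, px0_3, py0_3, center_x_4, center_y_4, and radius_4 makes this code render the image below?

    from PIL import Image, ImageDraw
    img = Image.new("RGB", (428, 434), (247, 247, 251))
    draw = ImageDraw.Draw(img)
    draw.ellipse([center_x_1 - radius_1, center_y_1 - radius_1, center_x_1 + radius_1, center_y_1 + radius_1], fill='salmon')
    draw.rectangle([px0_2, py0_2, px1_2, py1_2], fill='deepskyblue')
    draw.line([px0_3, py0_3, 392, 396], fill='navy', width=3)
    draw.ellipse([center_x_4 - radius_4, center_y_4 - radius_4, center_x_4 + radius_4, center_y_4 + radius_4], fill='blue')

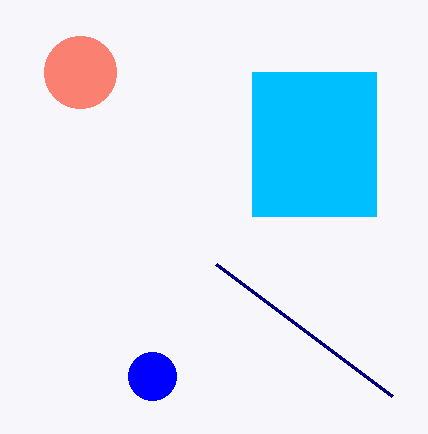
center_x_1 = 80, center_y_1 = 72, radius_1 = 36, px0_2 = 252, py0_2 = 72, px1_2 = 376, py1_2 = 216, px0_3 = 216, py0_3 = 264, center_x_4 = 152, center_y_4 = 376, radius_4 = 24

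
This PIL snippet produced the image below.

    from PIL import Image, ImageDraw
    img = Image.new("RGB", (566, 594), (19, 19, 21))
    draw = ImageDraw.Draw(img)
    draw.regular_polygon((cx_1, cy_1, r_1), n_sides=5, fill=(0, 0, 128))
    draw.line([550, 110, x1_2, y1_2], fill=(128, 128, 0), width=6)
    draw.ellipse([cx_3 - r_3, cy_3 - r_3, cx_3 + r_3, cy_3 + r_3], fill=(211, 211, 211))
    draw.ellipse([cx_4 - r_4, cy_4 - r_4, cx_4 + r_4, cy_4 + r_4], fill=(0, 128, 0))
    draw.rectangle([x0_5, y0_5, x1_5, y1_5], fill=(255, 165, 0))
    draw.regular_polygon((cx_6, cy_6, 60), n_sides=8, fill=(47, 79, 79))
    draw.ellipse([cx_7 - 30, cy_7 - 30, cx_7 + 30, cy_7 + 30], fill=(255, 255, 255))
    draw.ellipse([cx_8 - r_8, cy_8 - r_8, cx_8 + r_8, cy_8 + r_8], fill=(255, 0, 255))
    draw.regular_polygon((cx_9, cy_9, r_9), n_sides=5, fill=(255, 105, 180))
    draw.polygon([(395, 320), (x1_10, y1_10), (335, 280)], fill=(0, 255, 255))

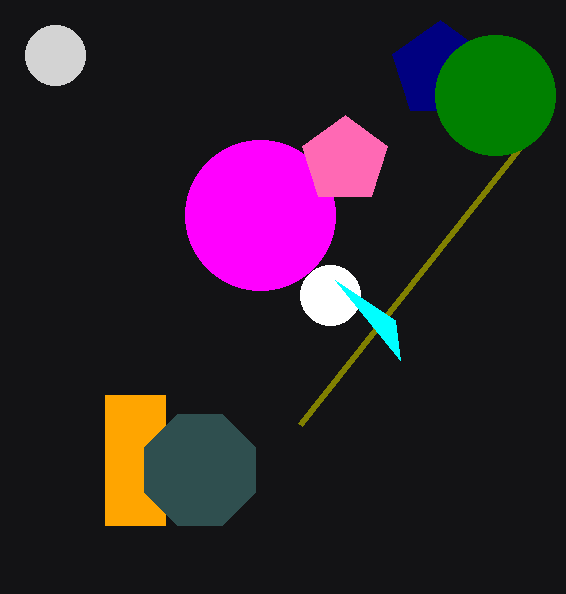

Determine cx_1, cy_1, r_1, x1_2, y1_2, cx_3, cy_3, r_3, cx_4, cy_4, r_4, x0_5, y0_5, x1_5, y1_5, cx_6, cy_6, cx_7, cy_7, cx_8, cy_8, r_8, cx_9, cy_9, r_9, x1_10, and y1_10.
cx_1 = 440; cy_1 = 70; r_1 = 50; x1_2 = 300; y1_2 = 425; cx_3 = 55; cy_3 = 55; r_3 = 30; cx_4 = 495; cy_4 = 95; r_4 = 60; x0_5 = 105; y0_5 = 395; x1_5 = 165; y1_5 = 525; cx_6 = 200; cy_6 = 470; cx_7 = 330; cy_7 = 295; cx_8 = 260; cy_8 = 215; r_8 = 75; cx_9 = 345; cy_9 = 160; r_9 = 45; x1_10 = 400; y1_10 = 360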